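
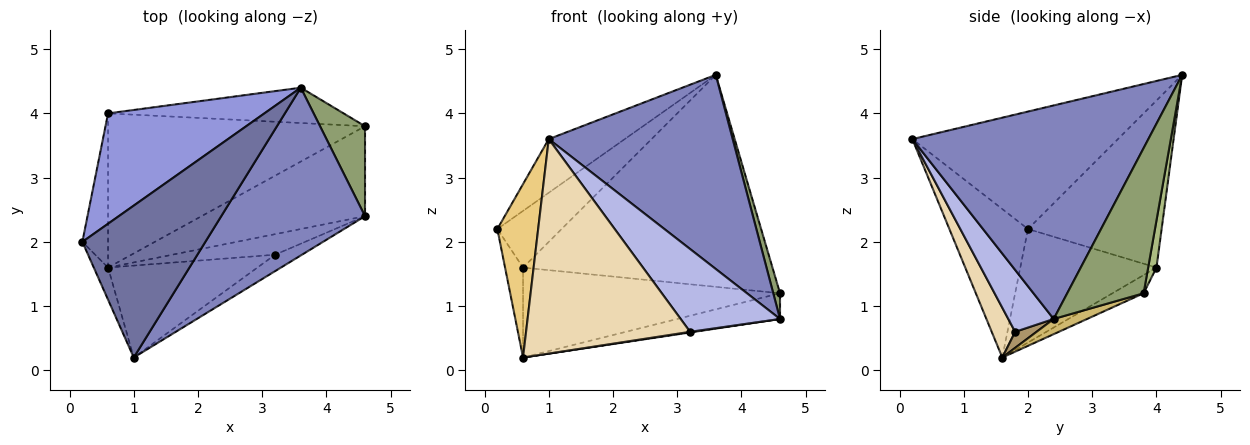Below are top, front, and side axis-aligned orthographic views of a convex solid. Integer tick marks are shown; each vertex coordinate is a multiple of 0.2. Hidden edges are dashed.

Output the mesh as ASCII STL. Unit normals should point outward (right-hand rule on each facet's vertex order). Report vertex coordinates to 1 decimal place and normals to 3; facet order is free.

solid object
 facet normal -0.669 0.247 0.701
  outer loop
   vertex 1.0 0.2 3.6
   vertex 3.6 4.4 4.6
   vertex 0.2 2.0 2.2
  endloop
 endfacet
 facet normal 0.697 -0.543 0.469
  outer loop
   vertex 1.0 0.2 3.6
   vertex 4.6 2.4 0.8
   vertex 3.6 4.4 4.6
  endloop
 endfacet
 facet normal -0.689 0.331 0.645
  outer loop
   vertex 0.6 4.0 1.6
   vertex 0.2 2.0 2.2
   vertex 3.6 4.4 4.6
  endloop
 endfacet
 facet normal 0.409 -0.895 -0.177
  outer loop
   vertex 3.2 1.8 0.6
   vertex 4.6 2.4 0.8
   vertex 1.0 0.2 3.6
  endloop
 endfacet
 facet normal 0.952 -0.084 0.295
  outer loop
   vertex 4.6 3.8 1.2
   vertex 3.6 4.4 4.6
   vertex 4.6 2.4 0.8
  endloop
 endfacet
 facet normal 0.033 0.986 -0.164
  outer loop
   vertex 4.6 3.8 1.2
   vertex 0.6 4.0 1.6
   vertex 3.6 4.4 4.6
  endloop
 endfacet
 facet normal -0.061 0.503 -0.862
  outer loop
   vertex 0.6 1.6 0.2
   vertex 0.6 4.0 1.6
   vertex 4.6 3.8 1.2
  endloop
 endfacet
 facet normal -0.967 0.128 -0.219
  outer loop
   vertex 0.6 1.6 0.2
   vertex 0.2 2.0 2.2
   vertex 0.6 4.0 1.6
  endloop
 endfacet
 facet normal 0.154 -0.031 -0.988
  outer loop
   vertex 0.6 1.6 0.2
   vertex 4.6 2.4 0.8
   vertex 3.2 1.8 0.6
  endloop
 endfacet
 facet normal 0.089 0.274 -0.958
  outer loop
   vertex 0.6 1.6 0.2
   vertex 4.6 3.8 1.2
   vertex 4.6 2.4 0.8
  endloop
 endfacet
 facet normal -0.884 -0.459 -0.085
  outer loop
   vertex 0.6 1.6 0.2
   vertex 1.0 0.2 3.6
   vertex 0.2 2.0 2.2
  endloop
 endfacet
 facet normal 0.130 -0.911 -0.391
  outer loop
   vertex 0.6 1.6 0.2
   vertex 3.2 1.8 0.6
   vertex 1.0 0.2 3.6
  endloop
 endfacet
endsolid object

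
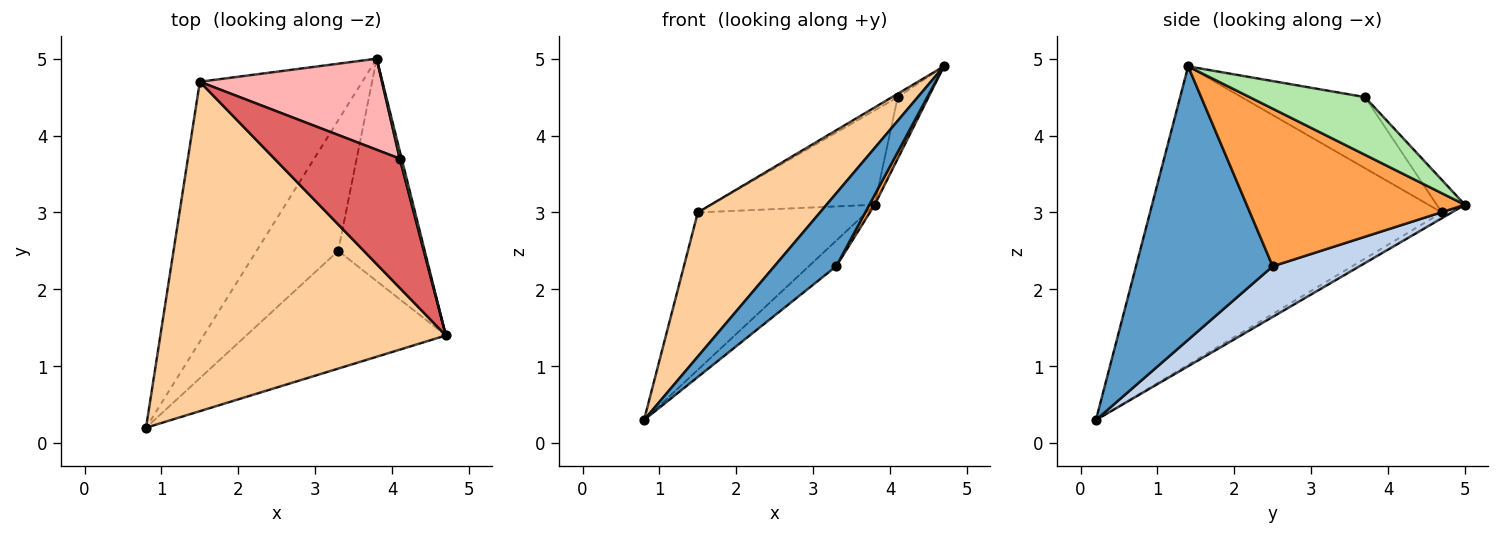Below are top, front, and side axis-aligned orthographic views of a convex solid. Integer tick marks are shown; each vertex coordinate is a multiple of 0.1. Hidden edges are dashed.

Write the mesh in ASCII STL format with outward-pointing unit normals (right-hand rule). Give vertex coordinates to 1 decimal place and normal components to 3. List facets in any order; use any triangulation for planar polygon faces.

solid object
 facet normal 0.759 -0.343 -0.554
  outer loop
   vertex 3.3 2.5 2.3
   vertex 4.7 1.4 4.9
   vertex 0.8 0.2 0.3
  endloop
 endfacet
 facet normal 0.520 0.164 -0.838
  outer loop
   vertex 3.3 2.5 2.3
   vertex 0.8 0.2 0.3
   vertex 3.8 5.0 3.1
  endloop
 endfacet
 facet normal 0.876 -0.021 -0.481
  outer loop
   vertex 3.3 2.5 2.3
   vertex 3.8 5.0 3.1
   vertex 4.7 1.4 4.9
  endloop
 endfacet
 facet normal -0.692 -0.290 0.662
  outer loop
   vertex 1.5 4.7 3.0
   vertex 0.8 0.2 0.3
   vertex 4.7 1.4 4.9
  endloop
 endfacet
 facet normal -0.030 0.518 -0.855
  outer loop
   vertex 1.5 4.7 3.0
   vertex 3.8 5.0 3.1
   vertex 0.8 0.2 0.3
  endloop
 endfacet
 facet normal 0.966 0.258 0.032
  outer loop
   vertex 4.1 3.7 4.5
   vertex 4.7 1.4 4.9
   vertex 3.8 5.0 3.1
  endloop
 endfacet
 facet normal -0.493 0.023 0.870
  outer loop
   vertex 4.1 3.7 4.5
   vertex 1.5 4.7 3.0
   vertex 4.7 1.4 4.9
  endloop
 endfacet
 facet normal -0.123 0.714 0.689
  outer loop
   vertex 4.1 3.7 4.5
   vertex 3.8 5.0 3.1
   vertex 1.5 4.7 3.0
  endloop
 endfacet
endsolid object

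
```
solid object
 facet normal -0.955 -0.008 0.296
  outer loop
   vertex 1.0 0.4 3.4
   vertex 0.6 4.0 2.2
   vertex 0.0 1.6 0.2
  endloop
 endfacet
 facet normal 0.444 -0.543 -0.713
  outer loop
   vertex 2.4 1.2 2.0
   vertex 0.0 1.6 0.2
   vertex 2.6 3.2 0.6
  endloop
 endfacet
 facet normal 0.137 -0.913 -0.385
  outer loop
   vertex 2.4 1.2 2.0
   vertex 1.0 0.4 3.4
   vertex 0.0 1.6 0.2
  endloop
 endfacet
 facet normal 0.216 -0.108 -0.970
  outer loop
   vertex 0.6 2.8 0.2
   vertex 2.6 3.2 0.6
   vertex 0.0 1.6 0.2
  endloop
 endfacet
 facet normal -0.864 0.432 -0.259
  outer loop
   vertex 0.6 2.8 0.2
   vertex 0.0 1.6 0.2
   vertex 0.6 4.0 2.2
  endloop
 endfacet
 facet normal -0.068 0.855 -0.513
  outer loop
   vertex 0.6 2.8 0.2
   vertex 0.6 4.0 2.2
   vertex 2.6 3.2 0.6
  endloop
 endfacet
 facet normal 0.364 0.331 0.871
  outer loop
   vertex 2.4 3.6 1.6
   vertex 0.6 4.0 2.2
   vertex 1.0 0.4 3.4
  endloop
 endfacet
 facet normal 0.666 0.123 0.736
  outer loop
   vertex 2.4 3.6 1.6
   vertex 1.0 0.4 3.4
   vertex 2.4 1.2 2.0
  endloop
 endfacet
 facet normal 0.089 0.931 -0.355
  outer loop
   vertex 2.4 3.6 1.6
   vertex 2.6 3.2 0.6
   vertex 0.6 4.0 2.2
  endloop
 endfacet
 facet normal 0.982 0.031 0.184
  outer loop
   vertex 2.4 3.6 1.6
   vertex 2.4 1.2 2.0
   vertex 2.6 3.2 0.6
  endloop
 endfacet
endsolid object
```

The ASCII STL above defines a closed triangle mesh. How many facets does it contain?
10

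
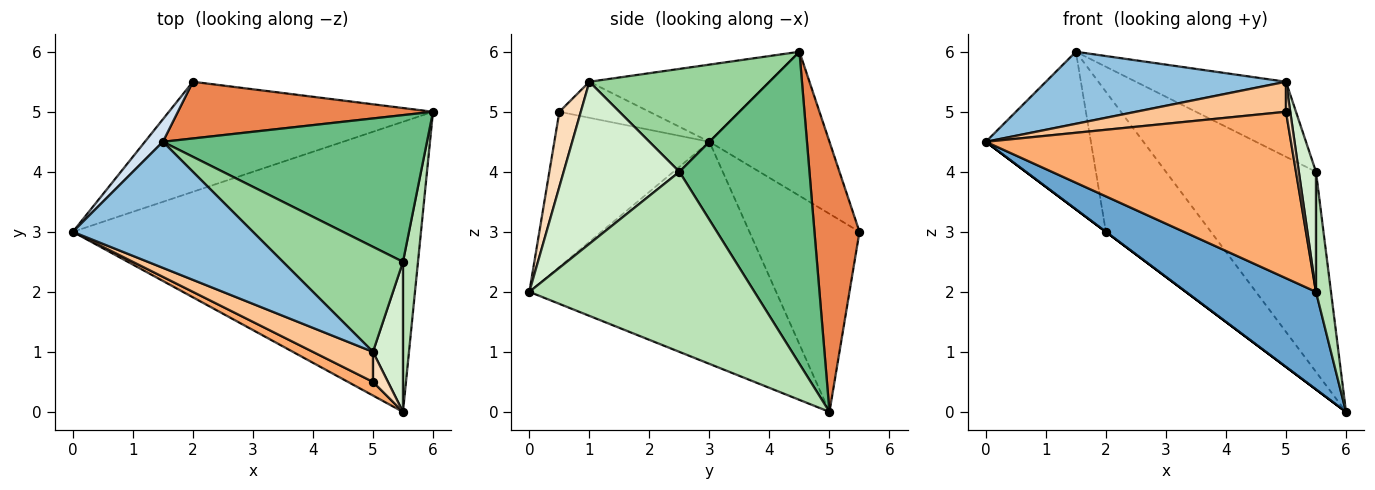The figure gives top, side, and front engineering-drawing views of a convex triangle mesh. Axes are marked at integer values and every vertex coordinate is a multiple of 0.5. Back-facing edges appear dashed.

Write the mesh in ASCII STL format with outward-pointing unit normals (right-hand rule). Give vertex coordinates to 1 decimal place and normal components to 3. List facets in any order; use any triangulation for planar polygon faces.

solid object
 facet normal -0.517 -0.273 -0.811
  outer loop
   vertex 5.5 0.0 2.0
   vertex 0.0 3.0 4.5
   vertex 6.0 5.0 0.0
  endloop
 endfacet
 facet normal -0.349 -0.465 0.814
  outer loop
   vertex 5.0 1.0 5.5
   vertex 1.5 4.5 6.0
   vertex 0.0 3.0 4.5
  endloop
 endfacet
 facet normal -0.600 0.000 -0.800
  outer loop
   vertex 2.0 5.5 3.0
   vertex 6.0 5.0 0.0
   vertex 0.0 3.0 4.5
  endloop
 endfacet
 facet normal -0.749 0.656 0.094
  outer loop
   vertex 2.0 5.5 3.0
   vertex 0.0 3.0 4.5
   vertex 1.5 4.5 6.0
  endloop
 endfacet
 facet normal 0.369 0.861 0.349
  outer loop
   vertex 2.0 5.5 3.0
   vertex 1.5 4.5 6.0
   vertex 6.0 5.0 0.0
  endloop
 endfacet
 facet normal -0.452 -0.889 0.073
  outer loop
   vertex 5.0 0.5 5.0
   vertex 0.0 3.0 4.5
   vertex 5.5 0.0 2.0
  endloop
 endfacet
 facet normal -0.391 -0.651 0.651
  outer loop
   vertex 5.0 0.5 5.0
   vertex 5.0 1.0 5.5
   vertex 0.0 3.0 4.5
  endloop
 endfacet
 facet normal 0.962 -0.192 0.192
  outer loop
   vertex 5.0 0.5 5.0
   vertex 5.5 0.0 2.0
   vertex 5.0 1.0 5.5
  endloop
 endfacet
 facet normal 0.573 0.661 0.485
  outer loop
   vertex 5.5 2.5 4.0
   vertex 6.0 5.0 0.0
   vertex 1.5 4.5 6.0
  endloop
 endfacet
 facet normal 0.572 0.477 0.667
  outer loop
   vertex 5.5 2.5 4.0
   vertex 1.5 4.5 6.0
   vertex 5.0 1.0 5.5
  endloop
 endfacet
 facet normal 0.994 -0.066 0.083
  outer loop
   vertex 5.5 2.5 4.0
   vertex 5.5 0.0 2.0
   vertex 6.0 5.0 0.0
  endloop
 endfacet
 facet normal 0.973 -0.144 0.180
  outer loop
   vertex 5.5 2.5 4.0
   vertex 5.0 1.0 5.5
   vertex 5.5 0.0 2.0
  endloop
 endfacet
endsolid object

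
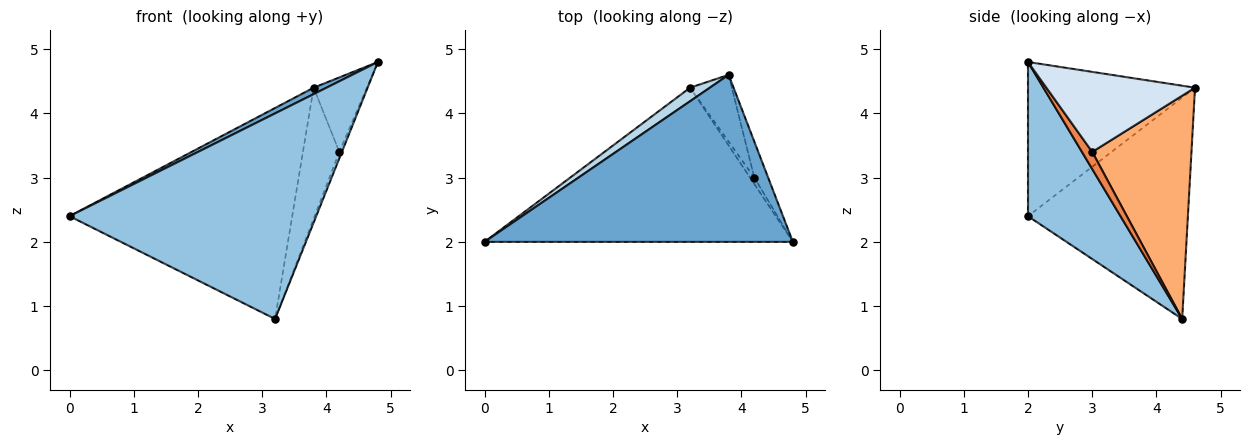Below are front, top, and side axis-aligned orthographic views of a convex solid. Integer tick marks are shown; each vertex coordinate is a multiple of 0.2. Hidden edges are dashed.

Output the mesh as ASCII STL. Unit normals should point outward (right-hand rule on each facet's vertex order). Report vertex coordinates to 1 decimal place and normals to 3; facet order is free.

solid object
 facet normal -0.447 -0.034 0.894
  outer loop
   vertex 3.8 4.6 4.4
   vertex 0.0 2.0 2.4
   vertex 4.8 2.0 4.8
  endloop
 endfacet
 facet normal 0.287 -0.766 -0.575
  outer loop
   vertex 3.2 4.4 0.8
   vertex 4.8 2.0 4.8
   vertex 0.0 2.0 2.4
  endloop
 endfacet
 facet normal -0.582 0.811 0.052
  outer loop
   vertex 3.2 4.4 0.8
   vertex 0.0 2.0 2.4
   vertex 3.8 4.6 4.4
  endloop
 endfacet
 facet normal 0.929 0.333 -0.161
  outer loop
   vertex 4.2 3.0 3.4
   vertex 3.8 4.6 4.4
   vertex 4.8 2.0 4.8
  endloop
 endfacet
 facet normal 0.943 0.236 -0.236
  outer loop
   vertex 4.2 3.0 3.4
   vertex 4.8 2.0 4.8
   vertex 3.2 4.4 0.8
  endloop
 endfacet
 facet normal 0.925 0.339 -0.173
  outer loop
   vertex 4.2 3.0 3.4
   vertex 3.2 4.4 0.8
   vertex 3.8 4.6 4.4
  endloop
 endfacet
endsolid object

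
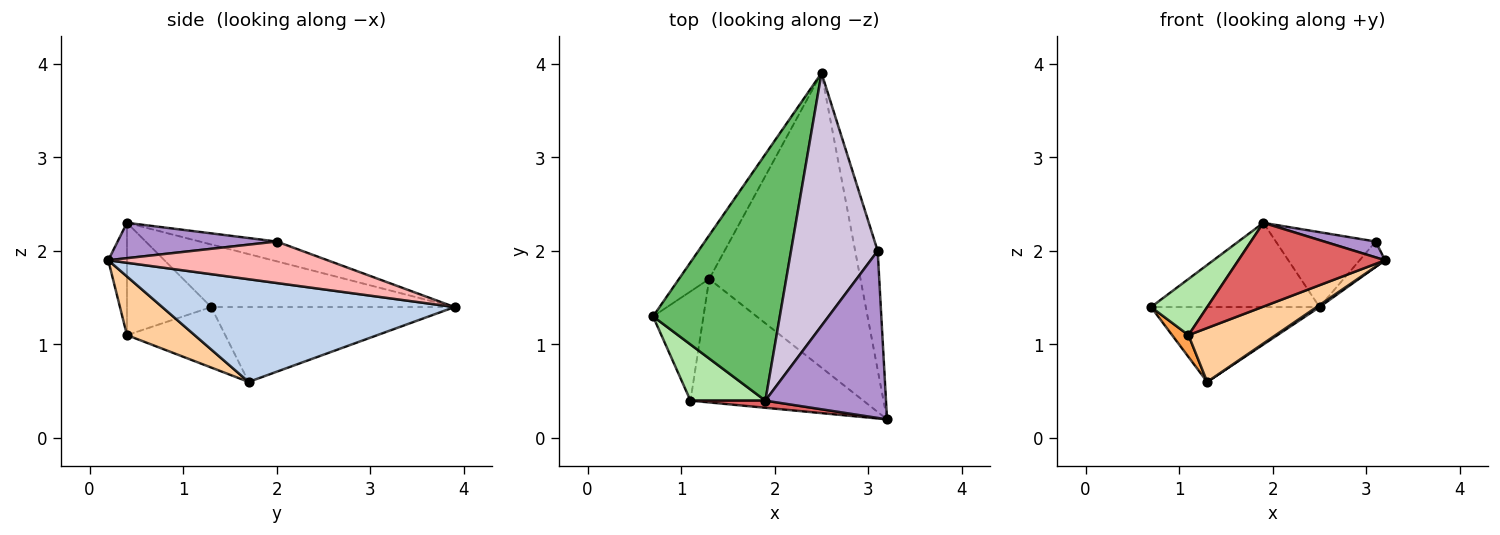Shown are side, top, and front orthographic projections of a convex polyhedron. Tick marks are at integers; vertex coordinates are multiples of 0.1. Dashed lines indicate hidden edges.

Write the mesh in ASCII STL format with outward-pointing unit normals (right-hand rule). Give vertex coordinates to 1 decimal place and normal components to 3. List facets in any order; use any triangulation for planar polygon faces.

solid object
 facet normal -0.780 0.540 -0.315
  outer loop
   vertex 1.3 1.7 0.6
   vertex 0.7 1.3 1.4
   vertex 2.5 3.9 1.4
  endloop
 endfacet
 facet normal 0.562 -0.006 -0.827
  outer loop
   vertex 1.3 1.7 0.6
   vertex 2.5 3.9 1.4
   vertex 3.2 0.2 1.9
  endloop
 endfacet
 facet normal -0.762 -0.127 -0.635
  outer loop
   vertex 1.1 0.4 1.1
   vertex 0.7 1.3 1.4
   vertex 1.3 1.7 0.6
  endloop
 endfacet
 facet normal 0.297 -0.382 -0.875
  outer loop
   vertex 1.1 0.4 1.1
   vertex 1.3 1.7 0.6
   vertex 3.2 0.2 1.9
  endloop
 endfacet
 facet normal -0.423 0.293 0.857
  outer loop
   vertex 1.9 0.4 2.3
   vertex 2.5 3.9 1.4
   vertex 0.7 1.3 1.4
  endloop
 endfacet
 facet normal -0.728 -0.485 0.485
  outer loop
   vertex 1.9 0.4 2.3
   vertex 0.7 1.3 1.4
   vertex 1.1 0.4 1.1
  endloop
 endfacet
 facet normal -0.126 -0.988 0.084
  outer loop
   vertex 1.9 0.4 2.3
   vertex 1.1 0.4 1.1
   vertex 3.2 0.2 1.9
  endloop
 endfacet
 facet normal 0.874 0.101 -0.475
  outer loop
   vertex 3.1 2.0 2.1
   vertex 3.2 0.2 1.9
   vertex 2.5 3.9 1.4
  endloop
 endfacet
 facet normal 0.280 -0.091 0.956
  outer loop
   vertex 3.1 2.0 2.1
   vertex 1.9 0.4 2.3
   vertex 3.2 0.2 1.9
  endloop
 endfacet
 facet normal -0.214 0.278 0.937
  outer loop
   vertex 3.1 2.0 2.1
   vertex 2.5 3.9 1.4
   vertex 1.9 0.4 2.3
  endloop
 endfacet
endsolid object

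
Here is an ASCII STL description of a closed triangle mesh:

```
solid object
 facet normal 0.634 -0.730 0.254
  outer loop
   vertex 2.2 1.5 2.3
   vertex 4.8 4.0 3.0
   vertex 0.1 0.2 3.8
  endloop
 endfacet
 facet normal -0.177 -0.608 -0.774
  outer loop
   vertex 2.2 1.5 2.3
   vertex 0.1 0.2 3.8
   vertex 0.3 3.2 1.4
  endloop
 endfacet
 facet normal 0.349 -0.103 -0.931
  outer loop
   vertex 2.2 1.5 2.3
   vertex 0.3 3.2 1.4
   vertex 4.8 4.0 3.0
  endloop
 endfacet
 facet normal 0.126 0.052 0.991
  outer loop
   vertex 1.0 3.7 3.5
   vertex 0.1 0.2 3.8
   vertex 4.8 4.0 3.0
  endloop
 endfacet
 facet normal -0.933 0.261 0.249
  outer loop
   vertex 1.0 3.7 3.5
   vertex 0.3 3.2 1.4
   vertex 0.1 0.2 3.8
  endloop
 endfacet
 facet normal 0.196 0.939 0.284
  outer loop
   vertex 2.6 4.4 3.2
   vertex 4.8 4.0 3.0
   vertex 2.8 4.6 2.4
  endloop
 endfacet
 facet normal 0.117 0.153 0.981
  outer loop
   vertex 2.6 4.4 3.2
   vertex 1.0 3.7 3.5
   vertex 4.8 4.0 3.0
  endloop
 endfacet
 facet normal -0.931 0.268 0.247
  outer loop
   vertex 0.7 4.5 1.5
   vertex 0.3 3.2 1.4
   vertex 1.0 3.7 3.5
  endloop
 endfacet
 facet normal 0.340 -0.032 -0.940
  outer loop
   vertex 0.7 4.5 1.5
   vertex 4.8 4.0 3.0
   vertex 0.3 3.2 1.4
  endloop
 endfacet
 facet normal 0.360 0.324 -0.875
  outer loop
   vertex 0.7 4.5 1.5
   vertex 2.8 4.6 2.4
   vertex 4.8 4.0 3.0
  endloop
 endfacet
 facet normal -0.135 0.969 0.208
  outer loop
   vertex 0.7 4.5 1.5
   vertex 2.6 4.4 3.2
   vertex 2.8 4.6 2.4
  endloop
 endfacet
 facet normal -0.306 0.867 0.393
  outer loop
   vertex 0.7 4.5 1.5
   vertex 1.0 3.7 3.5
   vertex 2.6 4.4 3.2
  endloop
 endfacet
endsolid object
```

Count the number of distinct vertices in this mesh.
8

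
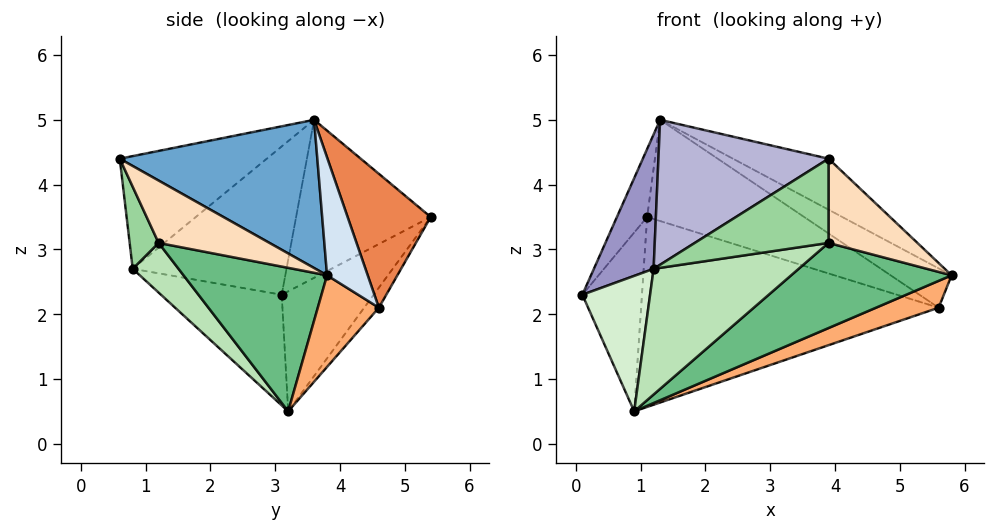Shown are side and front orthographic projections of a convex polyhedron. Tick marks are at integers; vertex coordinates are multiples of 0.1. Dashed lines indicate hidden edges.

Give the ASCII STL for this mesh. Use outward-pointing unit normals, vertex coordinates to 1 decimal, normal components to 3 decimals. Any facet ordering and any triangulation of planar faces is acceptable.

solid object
 facet normal 0.452 0.218 0.865
  outer loop
   vertex 1.3 3.6 5.0
   vertex 3.9 0.6 4.4
   vertex 5.8 3.8 2.6
  endloop
 endfacet
 facet normal -0.908 0.204 0.366
  outer loop
   vertex 1.1 5.4 3.5
   vertex 0.1 3.1 2.3
   vertex 1.3 3.6 5.0
  endloop
 endfacet
 facet normal -0.794 0.514 -0.324
  outer loop
   vertex 0.9 3.2 0.5
   vertex 0.1 3.1 2.3
   vertex 1.1 5.4 3.5
  endloop
 endfacet
 facet normal 0.371 0.557 0.743
  outer loop
   vertex 5.6 4.6 2.1
   vertex 1.3 3.6 5.0
   vertex 5.8 3.8 2.6
  endloop
 endfacet
 facet normal 0.331 0.626 0.707
  outer loop
   vertex 5.6 4.6 2.1
   vertex 1.1 5.4 3.5
   vertex 1.3 3.6 5.0
  endloop
 endfacet
 facet normal 0.401 -0.411 -0.818
  outer loop
   vertex 5.6 4.6 2.1
   vertex 5.8 3.8 2.6
   vertex 0.9 3.2 0.5
  endloop
 endfacet
 facet normal -0.040 0.807 -0.589
  outer loop
   vertex 5.6 4.6 2.1
   vertex 0.9 3.2 0.5
   vertex 1.1 5.4 3.5
  endloop
 endfacet
 facet normal 0.750 -0.601 -0.277
  outer loop
   vertex 3.9 1.2 3.1
   vertex 5.8 3.8 2.6
   vertex 3.9 0.6 4.4
  endloop
 endfacet
 facet normal 0.398 -0.445 -0.802
  outer loop
   vertex 3.9 1.2 3.1
   vertex 0.9 3.2 0.5
   vertex 5.8 3.8 2.6
  endloop
 endfacet
 facet normal 0.193 -0.891 -0.411
  outer loop
   vertex 1.2 0.8 2.7
   vertex 3.9 1.2 3.1
   vertex 3.9 0.6 4.4
  endloop
 endfacet
 facet normal 0.205 -0.647 -0.734
  outer loop
   vertex 1.2 0.8 2.7
   vertex 0.9 3.2 0.5
   vertex 3.9 1.2 3.1
  endloop
 endfacet
 facet normal -0.806 -0.452 -0.383
  outer loop
   vertex 1.2 0.8 2.7
   vertex 0.1 3.1 2.3
   vertex 0.9 3.2 0.5
  endloop
 endfacet
 facet normal -0.840 -0.326 0.434
  outer loop
   vertex 1.2 0.8 2.7
   vertex 1.3 3.6 5.0
   vertex 0.1 3.1 2.3
  endloop
 endfacet
 facet normal -0.474 -0.549 0.689
  outer loop
   vertex 1.2 0.8 2.7
   vertex 3.9 0.6 4.4
   vertex 1.3 3.6 5.0
  endloop
 endfacet
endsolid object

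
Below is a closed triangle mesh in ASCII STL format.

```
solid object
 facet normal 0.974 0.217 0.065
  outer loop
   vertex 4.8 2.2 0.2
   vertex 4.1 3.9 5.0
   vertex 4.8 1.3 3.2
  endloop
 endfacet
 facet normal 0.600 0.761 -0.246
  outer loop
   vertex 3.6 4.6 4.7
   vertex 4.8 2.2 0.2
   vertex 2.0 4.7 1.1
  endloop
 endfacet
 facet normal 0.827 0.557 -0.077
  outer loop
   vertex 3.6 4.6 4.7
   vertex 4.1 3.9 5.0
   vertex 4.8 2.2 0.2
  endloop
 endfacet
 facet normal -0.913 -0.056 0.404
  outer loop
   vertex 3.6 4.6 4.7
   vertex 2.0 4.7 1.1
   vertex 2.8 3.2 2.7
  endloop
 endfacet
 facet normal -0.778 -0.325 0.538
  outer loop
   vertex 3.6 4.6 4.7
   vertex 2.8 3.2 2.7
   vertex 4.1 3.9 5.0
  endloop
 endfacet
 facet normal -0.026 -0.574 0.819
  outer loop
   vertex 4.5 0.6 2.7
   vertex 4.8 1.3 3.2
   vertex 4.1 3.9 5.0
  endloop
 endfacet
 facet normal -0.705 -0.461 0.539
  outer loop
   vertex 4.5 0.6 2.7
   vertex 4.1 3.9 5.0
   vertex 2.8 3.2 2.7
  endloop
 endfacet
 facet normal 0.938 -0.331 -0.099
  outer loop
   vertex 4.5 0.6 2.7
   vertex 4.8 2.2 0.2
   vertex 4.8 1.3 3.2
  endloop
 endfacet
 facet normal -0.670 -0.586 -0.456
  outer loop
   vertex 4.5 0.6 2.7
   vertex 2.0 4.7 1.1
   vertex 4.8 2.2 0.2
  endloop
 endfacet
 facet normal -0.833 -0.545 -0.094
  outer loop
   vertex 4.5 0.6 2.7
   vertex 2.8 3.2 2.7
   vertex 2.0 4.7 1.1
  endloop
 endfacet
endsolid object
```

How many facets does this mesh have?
10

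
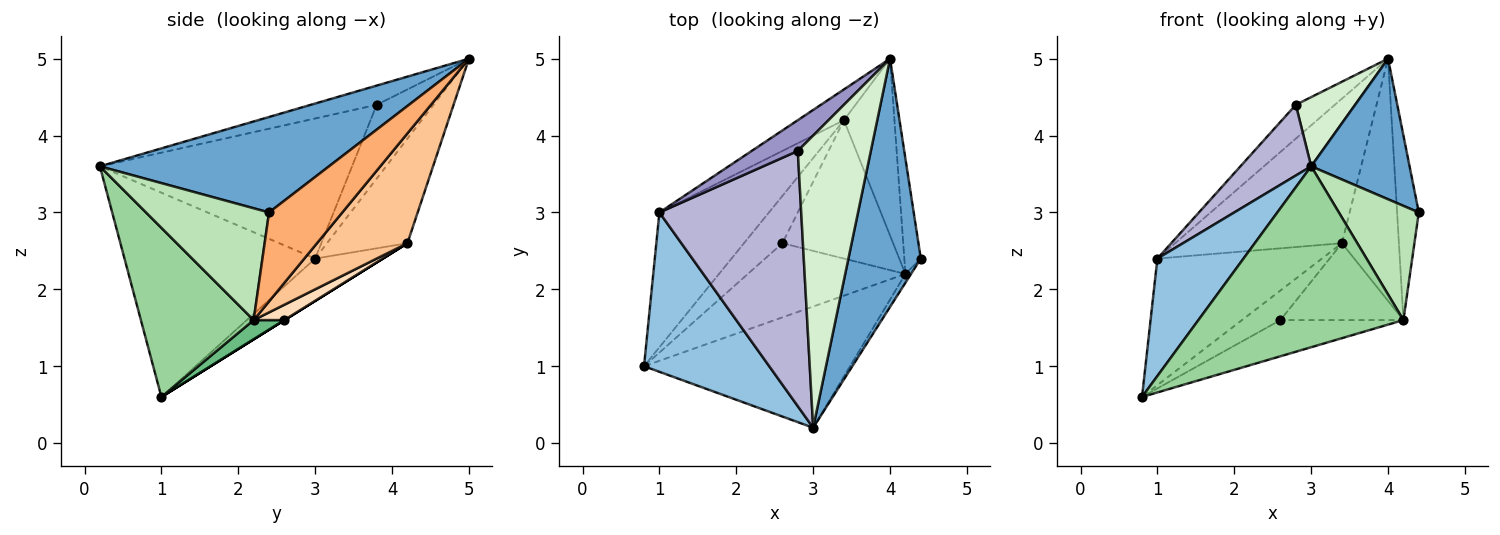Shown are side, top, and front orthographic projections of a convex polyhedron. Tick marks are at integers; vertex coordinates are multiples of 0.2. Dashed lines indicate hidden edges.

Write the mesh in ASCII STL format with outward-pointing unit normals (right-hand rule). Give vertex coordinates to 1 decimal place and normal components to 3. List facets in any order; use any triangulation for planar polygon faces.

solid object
 facet normal 0.754 -0.324 0.572
  outer loop
   vertex 3.0 0.2 3.6
   vertex 4.4 2.4 3.0
   vertex 4.0 5.0 5.0
  endloop
 endfacet
 facet normal -0.796 -0.359 0.488
  outer loop
   vertex 1.0 3.0 2.4
   vertex 0.8 1.0 0.6
   vertex 3.0 0.2 3.6
  endloop
 endfacet
 facet normal -0.271 0.659 -0.702
  outer loop
   vertex 1.0 3.0 2.4
   vertex 3.4 4.2 2.6
   vertex 0.8 1.0 0.6
  endloop
 endfacet
 facet normal -0.427 0.885 -0.188
  outer loop
   vertex 1.0 3.0 2.4
   vertex 4.0 5.0 5.0
   vertex 3.4 4.2 2.6
  endloop
 endfacet
 facet normal 0.000 0.530 -0.848
  outer loop
   vertex 2.6 2.6 1.6
   vertex 0.8 1.0 0.6
   vertex 3.4 4.2 2.6
  endloop
 endfacet
 facet normal 0.944 0.280 -0.175
  outer loop
   vertex 4.2 2.2 1.6
   vertex 4.0 5.0 5.0
   vertex 4.4 2.4 3.0
  endloop
 endfacet
 facet normal 0.788 0.497 -0.363
  outer loop
   vertex 4.2 2.2 1.6
   vertex 3.4 4.2 2.6
   vertex 4.0 5.0 5.0
  endloop
 endfacet
 facet normal 0.121 0.482 -0.868
  outer loop
   vertex 4.2 2.2 1.6
   vertex 2.6 2.6 1.6
   vertex 3.4 4.2 2.6
  endloop
 endfacet
 facet normal 0.109 0.436 -0.893
  outer loop
   vertex 4.2 2.2 1.6
   vertex 0.8 1.0 0.6
   vertex 2.6 2.6 1.6
  endloop
 endfacet
 facet normal 0.416 -0.756 -0.506
  outer loop
   vertex 4.2 2.2 1.6
   vertex 3.0 0.2 3.6
   vertex 0.8 1.0 0.6
  endloop
 endfacet
 facet normal 0.838 -0.545 -0.042
  outer loop
   vertex 4.2 2.2 1.6
   vertex 4.4 2.4 3.0
   vertex 3.0 0.2 3.6
  endloop
 endfacet
 facet normal -0.248 -0.223 0.943
  outer loop
   vertex 2.8 3.8 4.4
   vertex 3.0 0.2 3.6
   vertex 4.0 5.0 5.0
  endloop
 endfacet
 facet normal -0.733 0.504 0.458
  outer loop
   vertex 2.8 3.8 4.4
   vertex 4.0 5.0 5.0
   vertex 1.0 3.0 2.4
  endloop
 endfacet
 facet normal -0.690 -0.193 0.698
  outer loop
   vertex 2.8 3.8 4.4
   vertex 1.0 3.0 2.4
   vertex 3.0 0.2 3.6
  endloop
 endfacet
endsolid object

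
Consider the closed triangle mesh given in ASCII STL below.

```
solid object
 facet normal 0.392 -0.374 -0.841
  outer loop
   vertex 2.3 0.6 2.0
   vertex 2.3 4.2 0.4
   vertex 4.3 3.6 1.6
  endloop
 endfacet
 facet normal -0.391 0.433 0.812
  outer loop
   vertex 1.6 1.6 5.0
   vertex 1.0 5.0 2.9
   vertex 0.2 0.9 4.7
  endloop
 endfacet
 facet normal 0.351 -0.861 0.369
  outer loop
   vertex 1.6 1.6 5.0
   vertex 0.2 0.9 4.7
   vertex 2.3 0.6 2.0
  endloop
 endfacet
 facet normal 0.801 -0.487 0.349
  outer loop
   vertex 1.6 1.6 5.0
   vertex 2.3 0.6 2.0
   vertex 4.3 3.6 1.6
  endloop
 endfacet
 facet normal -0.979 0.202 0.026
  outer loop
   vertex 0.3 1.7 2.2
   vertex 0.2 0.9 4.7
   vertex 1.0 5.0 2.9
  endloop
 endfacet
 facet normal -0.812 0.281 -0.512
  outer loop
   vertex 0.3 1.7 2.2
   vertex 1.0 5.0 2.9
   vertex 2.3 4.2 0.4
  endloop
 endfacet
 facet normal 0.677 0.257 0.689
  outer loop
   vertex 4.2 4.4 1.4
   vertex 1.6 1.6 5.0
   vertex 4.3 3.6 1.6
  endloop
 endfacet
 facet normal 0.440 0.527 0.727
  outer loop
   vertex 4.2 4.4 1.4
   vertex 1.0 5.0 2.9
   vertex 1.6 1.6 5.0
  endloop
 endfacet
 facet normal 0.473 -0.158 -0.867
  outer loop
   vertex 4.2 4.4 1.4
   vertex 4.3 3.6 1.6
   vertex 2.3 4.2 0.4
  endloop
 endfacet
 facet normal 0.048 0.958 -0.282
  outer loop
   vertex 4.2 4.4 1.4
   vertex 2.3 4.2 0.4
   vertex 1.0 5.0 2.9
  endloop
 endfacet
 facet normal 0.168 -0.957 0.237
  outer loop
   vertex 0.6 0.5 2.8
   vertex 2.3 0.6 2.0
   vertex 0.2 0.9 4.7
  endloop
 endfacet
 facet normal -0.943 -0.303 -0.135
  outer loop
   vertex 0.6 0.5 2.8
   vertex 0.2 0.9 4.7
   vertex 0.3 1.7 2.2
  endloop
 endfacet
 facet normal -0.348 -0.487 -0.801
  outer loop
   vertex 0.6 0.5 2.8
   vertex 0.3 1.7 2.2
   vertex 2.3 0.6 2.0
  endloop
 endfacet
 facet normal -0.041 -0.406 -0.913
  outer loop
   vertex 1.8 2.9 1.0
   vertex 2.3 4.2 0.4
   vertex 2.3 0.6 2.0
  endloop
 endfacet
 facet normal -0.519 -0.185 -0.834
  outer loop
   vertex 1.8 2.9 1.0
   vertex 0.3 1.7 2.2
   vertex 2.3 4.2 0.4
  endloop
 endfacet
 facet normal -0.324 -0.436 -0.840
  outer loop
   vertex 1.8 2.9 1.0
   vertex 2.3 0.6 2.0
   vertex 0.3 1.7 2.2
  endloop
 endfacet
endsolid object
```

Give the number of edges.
24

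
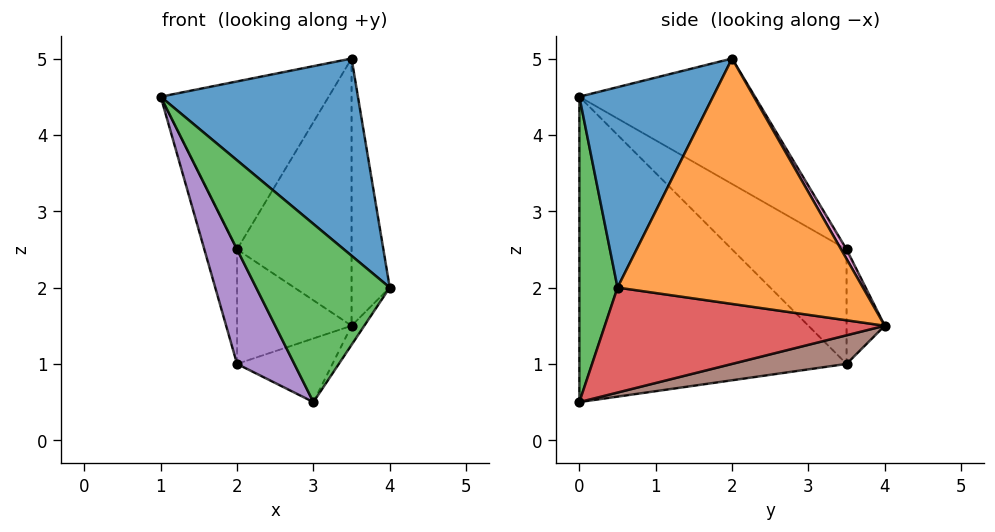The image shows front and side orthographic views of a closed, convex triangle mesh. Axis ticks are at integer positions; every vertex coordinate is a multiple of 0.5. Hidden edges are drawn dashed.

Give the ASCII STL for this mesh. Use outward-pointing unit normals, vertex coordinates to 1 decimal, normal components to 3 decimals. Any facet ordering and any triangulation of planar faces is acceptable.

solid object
 facet normal 0.500 -0.738 0.453
  outer loop
   vertex 3.5 2.0 5.0
   vertex 1.0 0.0 4.5
   vertex 4.0 0.5 2.0
  endloop
 endfacet
 facet normal 0.984 0.153 0.087
  outer loop
   vertex 3.5 2.0 5.0
   vertex 4.0 0.5 2.0
   vertex 3.5 4.0 1.5
  endloop
 endfacet
 facet normal 0.272 -0.953 0.136
  outer loop
   vertex 3.0 0.0 0.5
   vertex 4.0 0.5 2.0
   vertex 1.0 0.0 4.5
  endloop
 endfacet
 facet normal 0.826 0.038 -0.563
  outer loop
   vertex 3.0 0.0 0.5
   vertex 3.5 4.0 1.5
   vertex 4.0 0.5 2.0
  endloop
 endfacet
 facet normal -0.878 -0.188 -0.439
  outer loop
   vertex 2.0 3.5 1.0
   vertex 3.0 0.0 0.5
   vertex 1.0 0.0 4.5
  endloop
 endfacet
 facet normal 0.247 0.206 -0.947
  outer loop
   vertex 2.0 3.5 1.0
   vertex 3.5 4.0 1.5
   vertex 3.0 0.0 0.5
  endloop
 endfacet
 facet normal 0.041 0.868 0.496
  outer loop
   vertex 2.0 3.5 2.5
   vertex 3.5 2.0 5.0
   vertex 3.5 4.0 1.5
  endloop
 endfacet
 facet normal -0.316 0.949 0.000
  outer loop
   vertex 2.0 3.5 2.5
   vertex 3.5 4.0 1.5
   vertex 2.0 3.5 1.0
  endloop
 endfacet
 facet normal -0.551 0.527 0.647
  outer loop
   vertex 2.0 3.5 2.5
   vertex 1.0 0.0 4.5
   vertex 3.5 2.0 5.0
  endloop
 endfacet
 facet normal -0.962 0.275 0.000
  outer loop
   vertex 2.0 3.5 2.5
   vertex 2.0 3.5 1.0
   vertex 1.0 0.0 4.5
  endloop
 endfacet
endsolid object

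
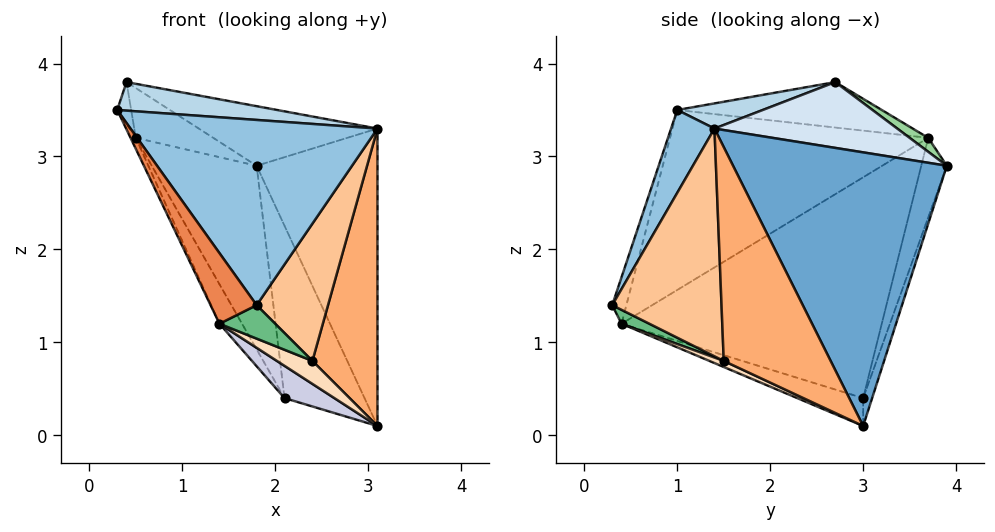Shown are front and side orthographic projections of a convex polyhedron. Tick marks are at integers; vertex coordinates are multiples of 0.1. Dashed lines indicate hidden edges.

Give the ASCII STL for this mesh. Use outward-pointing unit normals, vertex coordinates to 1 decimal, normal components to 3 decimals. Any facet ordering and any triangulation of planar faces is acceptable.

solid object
 facet normal 0.845 0.478 0.239
  outer loop
   vertex 3.1 3.0 0.1
   vertex 1.8 3.9 2.9
   vertex 3.1 1.4 3.3
  endloop
 endfacet
 facet normal 0.158 -0.898 0.412
  outer loop
   vertex 1.8 0.3 1.4
   vertex 3.1 1.4 3.3
   vertex 0.3 1.0 3.5
  endloop
 endfacet
 facet normal 0.095 -0.178 0.979
  outer loop
   vertex 0.4 2.7 3.8
   vertex 0.3 1.0 3.5
   vertex 3.1 1.4 3.3
  endloop
 endfacet
 facet normal 0.314 0.307 0.898
  outer loop
   vertex 0.4 2.7 3.8
   vertex 3.1 1.4 3.3
   vertex 1.8 3.9 2.9
  endloop
 endfacet
 facet normal -0.292 -0.950 0.108
  outer loop
   vertex 1.4 0.4 1.2
   vertex 1.8 0.3 1.4
   vertex 0.3 1.0 3.5
  endloop
 endfacet
 facet normal 0.827 -0.503 -0.252
  outer loop
   vertex 2.4 1.5 0.8
   vertex 3.1 3.0 0.1
   vertex 3.1 1.4 3.3
  endloop
 endfacet
 facet normal 0.811 -0.530 -0.248
  outer loop
   vertex 2.4 1.5 0.8
   vertex 3.1 1.4 3.3
   vertex 1.8 0.3 1.4
  endloop
 endfacet
 facet normal 0.198 -0.489 -0.850
  outer loop
   vertex 2.4 1.5 0.8
   vertex 1.4 0.4 1.2
   vertex 3.1 3.0 0.1
  endloop
 endfacet
 facet normal 0.267 -0.535 -0.802
  outer loop
   vertex 2.4 1.5 0.8
   vertex 1.8 0.3 1.4
   vertex 1.4 0.4 1.2
  endloop
 endfacet
 facet normal 0.120 0.502 0.857
  outer loop
   vertex 0.5 3.7 3.2
   vertex 0.4 2.7 3.8
   vertex 1.8 3.9 2.9
  endloop
 endfacet
 facet normal -0.996 0.068 -0.053
  outer loop
   vertex 0.5 3.7 3.2
   vertex 0.3 1.0 3.5
   vertex 0.4 2.7 3.8
  endloop
 endfacet
 facet normal -0.900 0.018 -0.435
  outer loop
   vertex 0.5 3.7 3.2
   vertex 1.4 0.4 1.2
   vertex 0.3 1.0 3.5
  endloop
 endfacet
 facet normal -0.104 0.932 -0.348
  outer loop
   vertex 2.1 3.0 0.4
   vertex 1.8 3.9 2.9
   vertex 3.1 3.0 0.1
  endloop
 endfacet
 facet normal -0.221 0.909 -0.354
  outer loop
   vertex 2.1 3.0 0.4
   vertex 0.5 3.7 3.2
   vertex 1.8 3.9 2.9
  endloop
 endfacet
 facet normal -0.281 -0.212 -0.936
  outer loop
   vertex 2.1 3.0 0.4
   vertex 3.1 3.0 0.1
   vertex 1.4 0.4 1.2
  endloop
 endfacet
 facet normal -0.858 0.074 -0.509
  outer loop
   vertex 2.1 3.0 0.4
   vertex 1.4 0.4 1.2
   vertex 0.5 3.7 3.2
  endloop
 endfacet
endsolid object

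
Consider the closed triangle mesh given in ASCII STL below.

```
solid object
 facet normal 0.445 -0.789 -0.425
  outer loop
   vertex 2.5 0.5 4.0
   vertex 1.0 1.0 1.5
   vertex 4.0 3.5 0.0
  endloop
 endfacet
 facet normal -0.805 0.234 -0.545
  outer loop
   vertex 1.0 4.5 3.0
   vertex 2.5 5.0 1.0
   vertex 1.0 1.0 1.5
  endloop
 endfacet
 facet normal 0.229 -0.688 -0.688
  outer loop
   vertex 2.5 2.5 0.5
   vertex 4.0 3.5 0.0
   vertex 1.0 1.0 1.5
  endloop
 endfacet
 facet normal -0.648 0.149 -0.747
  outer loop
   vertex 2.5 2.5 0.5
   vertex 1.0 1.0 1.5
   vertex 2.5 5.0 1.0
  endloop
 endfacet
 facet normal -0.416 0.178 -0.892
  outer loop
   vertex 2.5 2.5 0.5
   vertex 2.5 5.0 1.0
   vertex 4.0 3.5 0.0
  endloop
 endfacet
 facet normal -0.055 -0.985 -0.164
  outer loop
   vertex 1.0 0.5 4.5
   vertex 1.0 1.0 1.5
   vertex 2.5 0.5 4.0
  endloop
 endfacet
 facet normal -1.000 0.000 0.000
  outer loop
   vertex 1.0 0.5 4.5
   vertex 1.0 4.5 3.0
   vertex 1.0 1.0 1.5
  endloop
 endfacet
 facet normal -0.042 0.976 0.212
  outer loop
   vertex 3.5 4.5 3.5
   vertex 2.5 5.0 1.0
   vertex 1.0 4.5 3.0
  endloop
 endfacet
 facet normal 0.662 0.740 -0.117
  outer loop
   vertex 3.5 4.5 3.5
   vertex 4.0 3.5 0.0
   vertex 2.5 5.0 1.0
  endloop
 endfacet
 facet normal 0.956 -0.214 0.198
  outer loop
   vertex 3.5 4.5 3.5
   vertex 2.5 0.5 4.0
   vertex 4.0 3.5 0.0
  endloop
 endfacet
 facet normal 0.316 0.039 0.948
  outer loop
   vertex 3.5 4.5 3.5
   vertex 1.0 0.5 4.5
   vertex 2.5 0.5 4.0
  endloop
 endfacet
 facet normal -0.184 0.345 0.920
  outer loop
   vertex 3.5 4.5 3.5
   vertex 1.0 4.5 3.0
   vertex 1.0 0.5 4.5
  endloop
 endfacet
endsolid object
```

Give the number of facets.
12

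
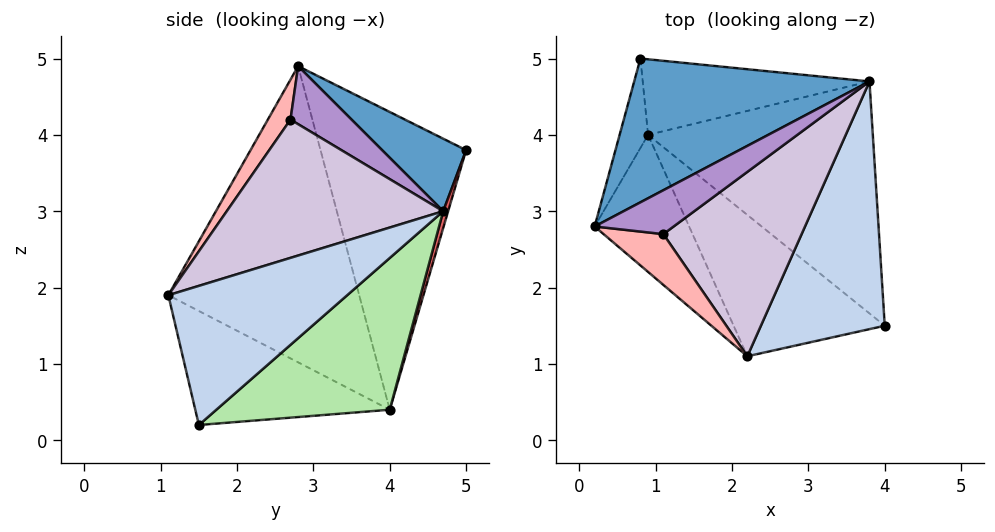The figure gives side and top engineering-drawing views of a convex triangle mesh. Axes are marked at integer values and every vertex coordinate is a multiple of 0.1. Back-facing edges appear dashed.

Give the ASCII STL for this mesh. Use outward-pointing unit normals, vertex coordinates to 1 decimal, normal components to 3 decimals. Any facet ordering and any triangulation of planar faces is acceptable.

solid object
 facet normal 0.274 0.369 0.888
  outer loop
   vertex 3.8 4.7 3.0
   vertex 0.8 5.0 3.8
   vertex 0.2 2.8 4.9
  endloop
 endfacet
 facet normal 0.659 -0.472 0.586
  outer loop
   vertex 3.8 4.7 3.0
   vertex 2.2 1.1 1.9
   vertex 4.0 1.5 0.2
  endloop
 endfacet
 facet normal -0.971 0.219 -0.093
  outer loop
   vertex 0.9 4.0 0.4
   vertex 0.2 2.8 4.9
   vertex 0.8 5.0 3.8
  endloop
 endfacet
 facet normal -0.823 -0.504 -0.262
  outer loop
   vertex 0.9 4.0 0.4
   vertex 2.2 1.1 1.9
   vertex 0.2 2.8 4.9
  endloop
 endfacet
 facet normal -0.497 -0.564 -0.659
  outer loop
   vertex 0.9 4.0 0.4
   vertex 4.0 1.5 0.2
   vertex 2.2 1.1 1.9
  endloop
 endfacet
 facet normal 0.445 0.605 -0.660
  outer loop
   vertex 0.9 4.0 0.4
   vertex 3.8 4.7 3.0
   vertex 4.0 1.5 0.2
  endloop
 endfacet
 facet normal 0.021 0.959 -0.282
  outer loop
   vertex 0.9 4.0 0.4
   vertex 0.8 5.0 3.8
   vertex 3.8 4.7 3.0
  endloop
 endfacet
 facet normal 0.432 -0.631 0.645
  outer loop
   vertex 1.1 2.7 4.2
   vertex 0.2 2.8 4.9
   vertex 2.2 1.1 1.9
  endloop
 endfacet
 facet normal 0.564 -0.301 0.769
  outer loop
   vertex 1.1 2.7 4.2
   vertex 3.8 4.7 3.0
   vertex 0.2 2.8 4.9
  endloop
 endfacet
 facet normal 0.625 -0.469 0.625
  outer loop
   vertex 1.1 2.7 4.2
   vertex 2.2 1.1 1.9
   vertex 3.8 4.7 3.0
  endloop
 endfacet
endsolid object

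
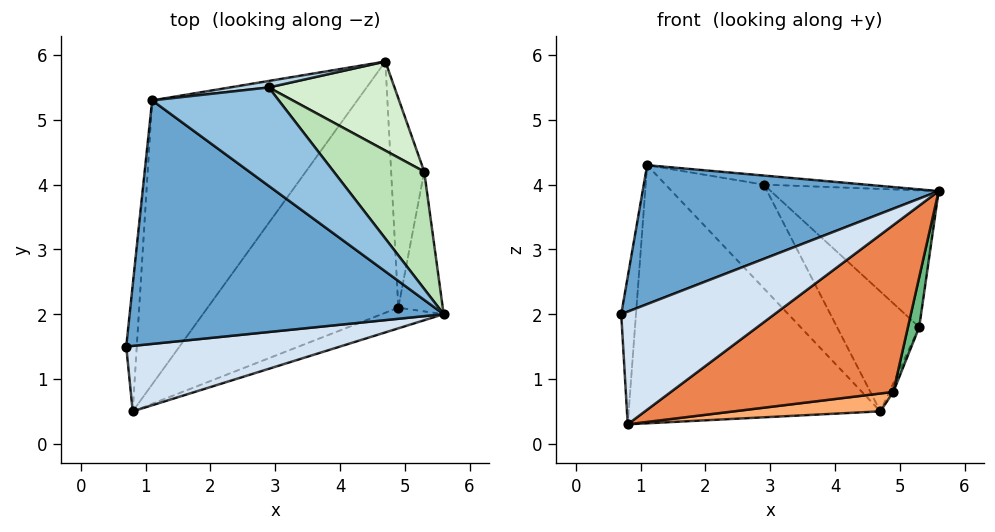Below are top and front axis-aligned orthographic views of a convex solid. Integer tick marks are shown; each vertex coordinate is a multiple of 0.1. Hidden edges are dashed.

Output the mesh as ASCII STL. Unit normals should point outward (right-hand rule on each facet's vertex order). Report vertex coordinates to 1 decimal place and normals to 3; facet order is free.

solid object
 facet normal -0.275 -0.476 0.835
  outer loop
   vertex 1.1 5.3 4.3
   vertex 0.7 1.5 2.0
   vertex 5.6 2.0 3.9
  endloop
 endfacet
 facet normal 0.154 0.091 0.984
  outer loop
   vertex 2.9 5.5 4.0
   vertex 1.1 5.3 4.3
   vertex 5.6 2.0 3.9
  endloop
 endfacet
 facet normal -0.100 0.993 0.062
  outer loop
   vertex 2.9 5.5 4.0
   vertex 4.7 5.9 0.5
   vertex 1.1 5.3 4.3
  endloop
 endfacet
 facet normal -0.106 -0.860 0.500
  outer loop
   vertex 0.8 0.5 0.3
   vertex 5.6 2.0 3.9
   vertex 0.7 1.5 2.0
  endloop
 endfacet
 facet normal 0.373 -0.921 -0.114
  outer loop
   vertex 0.8 0.5 0.3
   vertex 4.9 2.1 0.8
   vertex 5.6 2.0 3.9
  endloop
 endfacet
 facet normal 0.148 -0.070 -0.987
  outer loop
   vertex 0.8 0.5 0.3
   vertex 4.7 5.9 0.5
   vertex 4.9 2.1 0.8
  endloop
 endfacet
 facet normal -0.961 0.210 -0.180
  outer loop
   vertex 0.8 0.5 0.3
   vertex 0.7 1.5 2.0
   vertex 1.1 5.3 4.3
  endloop
 endfacet
 facet normal -0.666 0.502 -0.552
  outer loop
   vertex 0.8 0.5 0.3
   vertex 1.1 5.3 4.3
   vertex 4.7 5.9 0.5
  endloop
 endfacet
 facet normal 0.972 -0.079 -0.222
  outer loop
   vertex 5.3 4.2 1.8
   vertex 5.6 2.0 3.9
   vertex 4.9 2.1 0.8
  endloop
 endfacet
 facet normal 0.916 0.017 -0.401
  outer loop
   vertex 5.3 4.2 1.8
   vertex 4.9 2.1 0.8
   vertex 4.7 5.9 0.5
  endloop
 endfacet
 facet normal 0.710 0.535 0.459
  outer loop
   vertex 5.3 4.2 1.8
   vertex 2.9 5.5 4.0
   vertex 5.6 2.0 3.9
  endloop
 endfacet
 facet normal 0.700 0.573 0.426
  outer loop
   vertex 5.3 4.2 1.8
   vertex 4.7 5.9 0.5
   vertex 2.9 5.5 4.0
  endloop
 endfacet
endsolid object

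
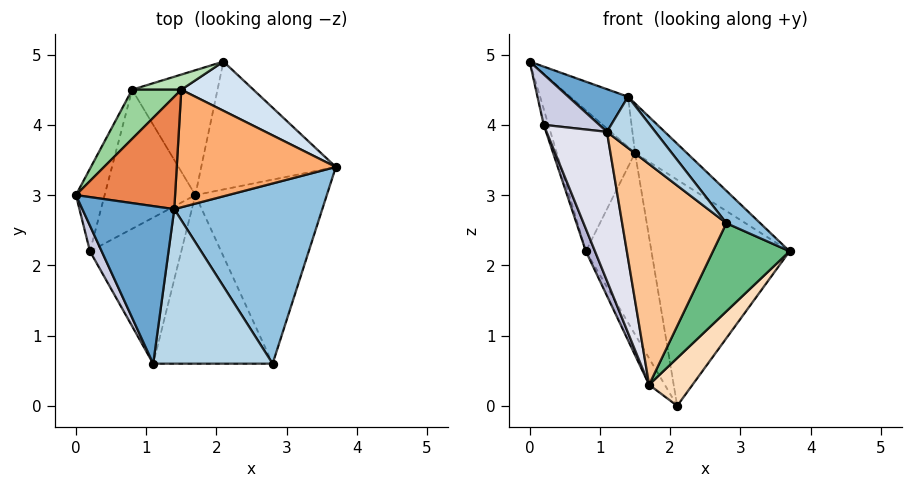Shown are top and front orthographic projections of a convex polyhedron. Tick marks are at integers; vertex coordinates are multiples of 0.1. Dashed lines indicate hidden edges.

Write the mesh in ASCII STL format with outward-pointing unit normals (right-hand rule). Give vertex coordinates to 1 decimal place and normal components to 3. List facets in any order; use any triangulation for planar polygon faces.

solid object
 facet normal 0.294 -0.250 0.923
  outer loop
   vertex 1.4 2.8 4.4
   vertex 0.0 3.0 4.9
   vertex 1.1 0.6 3.9
  endloop
 endfacet
 facet normal 0.703 -0.126 0.700
  outer loop
   vertex 1.4 2.8 4.4
   vertex 2.8 0.6 2.6
   vertex 3.7 3.4 2.2
  endloop
 endfacet
 facet normal 0.587 -0.255 0.768
  outer loop
   vertex 1.4 2.8 4.4
   vertex 1.1 0.6 3.9
   vertex 2.8 0.6 2.6
  endloop
 endfacet
 facet normal 0.529 0.829 0.180
  outer loop
   vertex 1.5 4.5 3.6
   vertex 3.7 3.4 2.2
   vertex 2.1 4.9 0.0
  endloop
 endfacet
 facet normal 0.359 0.380 0.853
  outer loop
   vertex 1.5 4.5 3.6
   vertex 0.0 3.0 4.9
   vertex 1.4 2.8 4.4
  endloop
 endfacet
 facet normal 0.615 0.306 0.727
  outer loop
   vertex 1.5 4.5 3.6
   vertex 1.4 2.8 4.4
   vertex 3.7 3.4 2.2
  endloop
 endfacet
 facet normal -0.421 -0.721 -0.551
  outer loop
   vertex 1.7 3.0 0.3
   vertex 2.8 0.6 2.6
   vertex 1.1 0.6 3.9
  endloop
 endfacet
 facet normal 0.692 -0.252 -0.676
  outer loop
   vertex 1.7 3.0 0.3
   vertex 2.1 4.9 0.0
   vertex 3.7 3.4 2.2
  endloop
 endfacet
 facet normal 0.686 -0.314 -0.656
  outer loop
   vertex 1.7 3.0 0.3
   vertex 3.7 3.4 2.2
   vertex 2.8 0.6 2.6
  endloop
 endfacet
 facet normal -0.550 0.788 0.275
  outer loop
   vertex 0.8 4.5 2.2
   vertex 0.0 3.0 4.9
   vertex 1.5 4.5 3.6
  endloop
 endfacet
 facet normal -0.164 0.983 0.082
  outer loop
   vertex 0.8 4.5 2.2
   vertex 1.5 4.5 3.6
   vertex 2.1 4.9 0.0
  endloop
 endfacet
 facet normal -0.864 0.104 -0.492
  outer loop
   vertex 0.8 4.5 2.2
   vertex 2.1 4.9 0.0
   vertex 1.7 3.0 0.3
  endloop
 endfacet
 facet normal -0.965 0.049 -0.258
  outer loop
   vertex 0.2 2.2 4.0
   vertex 0.0 3.0 4.9
   vertex 0.8 4.5 2.2
  endloop
 endfacet
 facet normal -0.920 -0.062 -0.387
  outer loop
   vertex 0.2 2.2 4.0
   vertex 0.8 4.5 2.2
   vertex 1.7 3.0 0.3
  endloop
 endfacet
 facet normal -0.838 -0.487 0.246
  outer loop
   vertex 0.2 2.2 4.0
   vertex 1.1 0.6 3.9
   vertex 0.0 3.0 4.9
  endloop
 endfacet
 facet normal -0.803 -0.426 -0.417
  outer loop
   vertex 0.2 2.2 4.0
   vertex 1.7 3.0 0.3
   vertex 1.1 0.6 3.9
  endloop
 endfacet
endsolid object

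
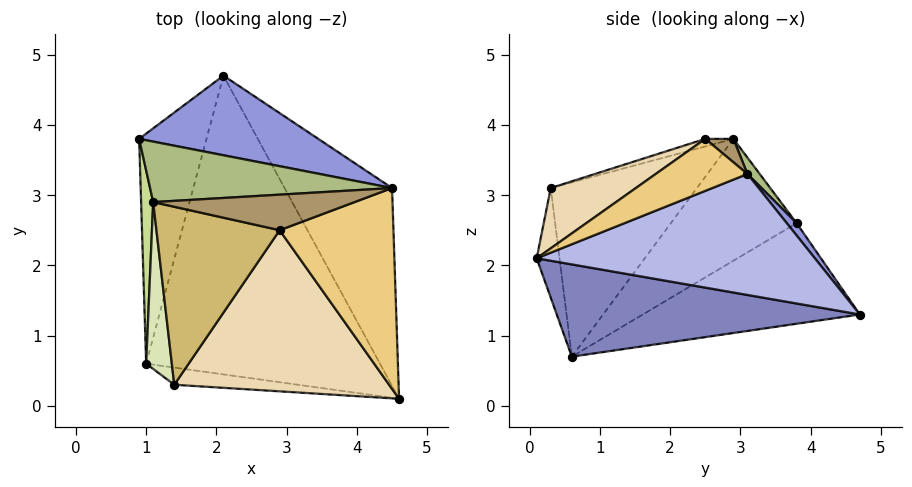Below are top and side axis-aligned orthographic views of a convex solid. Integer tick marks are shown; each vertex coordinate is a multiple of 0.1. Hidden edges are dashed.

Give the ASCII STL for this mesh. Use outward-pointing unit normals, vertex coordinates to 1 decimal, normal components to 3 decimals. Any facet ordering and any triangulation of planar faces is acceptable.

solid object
 facet normal -0.795 0.291 -0.532
  outer loop
   vertex 2.1 4.7 1.3
   vertex 1.0 0.6 0.7
   vertex 0.9 3.8 2.6
  endloop
 endfacet
 facet normal 0.367 0.038 -0.930
  outer loop
   vertex 2.1 4.7 1.3
   vertex 4.6 0.1 2.1
   vertex 1.0 0.6 0.7
  endloop
 endfacet
 facet normal 0.041 0.804 0.594
  outer loop
   vertex 4.5 3.1 3.3
   vertex 2.1 4.7 1.3
   vertex 0.9 3.8 2.6
  endloop
 endfacet
 facet normal 0.718 0.279 -0.638
  outer loop
   vertex 4.5 3.1 3.3
   vertex 4.6 0.1 2.1
   vertex 2.1 4.7 1.3
  endloop
 endfacet
 facet normal -0.096 -0.990 -0.108
  outer loop
   vertex 1.4 0.3 3.1
   vertex 1.0 0.6 0.7
   vertex 4.6 0.1 2.1
  endloop
 endfacet
 facet normal 0.040 0.803 0.595
  outer loop
   vertex 1.1 2.9 3.8
   vertex 4.5 3.1 3.3
   vertex 0.9 3.8 2.6
  endloop
 endfacet
 facet normal -0.991 -0.089 0.098
  outer loop
   vertex 1.1 2.9 3.8
   vertex 0.9 3.8 2.6
   vertex 1.0 0.6 0.7
  endloop
 endfacet
 facet normal -0.978 -0.152 0.144
  outer loop
   vertex 1.1 2.9 3.8
   vertex 1.0 0.6 0.7
   vertex 1.4 0.3 3.1
  endloop
 endfacet
 facet normal 0.102 0.461 0.881
  outer loop
   vertex 2.9 2.5 3.8
   vertex 4.5 3.1 3.3
   vertex 1.1 2.9 3.8
  endloop
 endfacet
 facet normal -0.059 -0.266 0.962
  outer loop
   vertex 2.9 2.5 3.8
   vertex 1.1 2.9 3.8
   vertex 1.4 0.3 3.1
  endloop
 endfacet
 facet normal 0.392 -0.330 0.859
  outer loop
   vertex 2.9 2.5 3.8
   vertex 4.6 0.1 2.1
   vertex 4.5 3.1 3.3
  endloop
 endfacet
 facet normal 0.243 -0.440 0.864
  outer loop
   vertex 2.9 2.5 3.8
   vertex 1.4 0.3 3.1
   vertex 4.6 0.1 2.1
  endloop
 endfacet
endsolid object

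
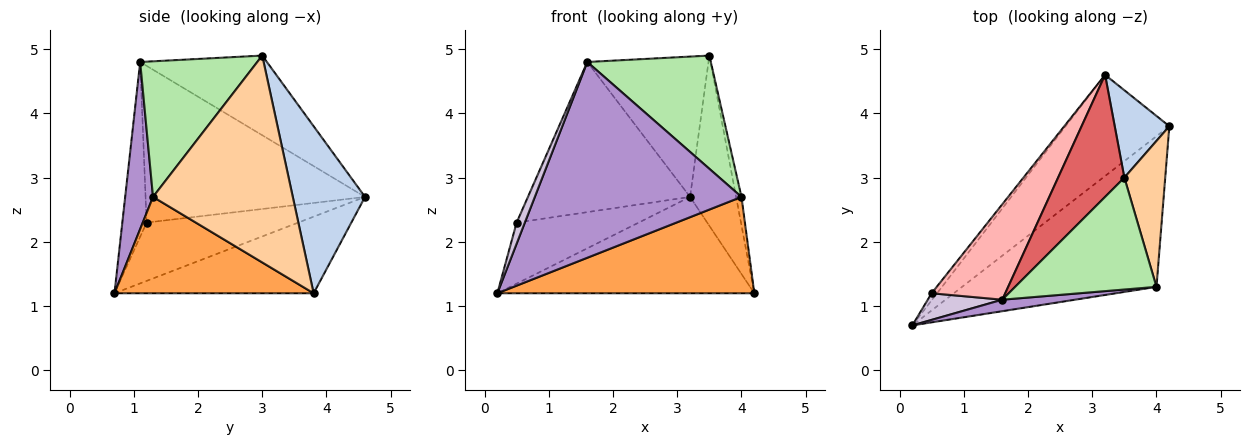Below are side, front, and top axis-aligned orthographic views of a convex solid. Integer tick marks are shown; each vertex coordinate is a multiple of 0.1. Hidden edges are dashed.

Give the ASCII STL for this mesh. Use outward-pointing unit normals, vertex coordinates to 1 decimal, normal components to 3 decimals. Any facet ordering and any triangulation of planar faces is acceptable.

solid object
 facet normal -0.471 0.608 -0.639
  outer loop
   vertex 3.2 4.6 2.7
   vertex 4.2 3.8 1.2
   vertex 0.2 0.7 1.2
  endloop
 endfacet
 facet normal 0.813 0.518 0.266
  outer loop
   vertex 3.5 3.0 4.9
   vertex 4.2 3.8 1.2
   vertex 3.2 4.6 2.7
  endloop
 endfacet
 facet normal 0.385 -0.497 -0.777
  outer loop
   vertex 4.0 1.3 2.7
   vertex 0.2 0.7 1.2
   vertex 4.2 3.8 1.2
  endloop
 endfacet
 facet normal 0.980 0.038 0.194
  outer loop
   vertex 4.0 1.3 2.7
   vertex 4.2 3.8 1.2
   vertex 3.5 3.0 4.9
  endloop
 endfacet
 facet normal -0.777 0.625 -0.072
  outer loop
   vertex 0.5 1.2 2.3
   vertex 3.2 4.6 2.7
   vertex 0.2 0.7 1.2
  endloop
 endfacet
 facet normal 0.559 -0.590 0.583
  outer loop
   vertex 1.6 1.1 4.8
   vertex 4.0 1.3 2.7
   vertex 3.5 3.0 4.9
  endloop
 endfacet
 facet normal -0.619 0.592 0.515
  outer loop
   vertex 1.6 1.1 4.8
   vertex 3.5 3.0 4.9
   vertex 3.2 4.6 2.7
  endloop
 endfacet
 facet normal -0.752 0.556 0.353
  outer loop
   vertex 1.6 1.1 4.8
   vertex 3.2 4.6 2.7
   vertex 0.5 1.2 2.3
  endloop
 endfacet
 facet normal 0.133 -0.989 0.058
  outer loop
   vertex 1.6 1.1 4.8
   vertex 0.2 0.7 1.2
   vertex 4.0 1.3 2.7
  endloop
 endfacet
 facet normal -0.878 -0.297 0.375
  outer loop
   vertex 1.6 1.1 4.8
   vertex 0.5 1.2 2.3
   vertex 0.2 0.7 1.2
  endloop
 endfacet
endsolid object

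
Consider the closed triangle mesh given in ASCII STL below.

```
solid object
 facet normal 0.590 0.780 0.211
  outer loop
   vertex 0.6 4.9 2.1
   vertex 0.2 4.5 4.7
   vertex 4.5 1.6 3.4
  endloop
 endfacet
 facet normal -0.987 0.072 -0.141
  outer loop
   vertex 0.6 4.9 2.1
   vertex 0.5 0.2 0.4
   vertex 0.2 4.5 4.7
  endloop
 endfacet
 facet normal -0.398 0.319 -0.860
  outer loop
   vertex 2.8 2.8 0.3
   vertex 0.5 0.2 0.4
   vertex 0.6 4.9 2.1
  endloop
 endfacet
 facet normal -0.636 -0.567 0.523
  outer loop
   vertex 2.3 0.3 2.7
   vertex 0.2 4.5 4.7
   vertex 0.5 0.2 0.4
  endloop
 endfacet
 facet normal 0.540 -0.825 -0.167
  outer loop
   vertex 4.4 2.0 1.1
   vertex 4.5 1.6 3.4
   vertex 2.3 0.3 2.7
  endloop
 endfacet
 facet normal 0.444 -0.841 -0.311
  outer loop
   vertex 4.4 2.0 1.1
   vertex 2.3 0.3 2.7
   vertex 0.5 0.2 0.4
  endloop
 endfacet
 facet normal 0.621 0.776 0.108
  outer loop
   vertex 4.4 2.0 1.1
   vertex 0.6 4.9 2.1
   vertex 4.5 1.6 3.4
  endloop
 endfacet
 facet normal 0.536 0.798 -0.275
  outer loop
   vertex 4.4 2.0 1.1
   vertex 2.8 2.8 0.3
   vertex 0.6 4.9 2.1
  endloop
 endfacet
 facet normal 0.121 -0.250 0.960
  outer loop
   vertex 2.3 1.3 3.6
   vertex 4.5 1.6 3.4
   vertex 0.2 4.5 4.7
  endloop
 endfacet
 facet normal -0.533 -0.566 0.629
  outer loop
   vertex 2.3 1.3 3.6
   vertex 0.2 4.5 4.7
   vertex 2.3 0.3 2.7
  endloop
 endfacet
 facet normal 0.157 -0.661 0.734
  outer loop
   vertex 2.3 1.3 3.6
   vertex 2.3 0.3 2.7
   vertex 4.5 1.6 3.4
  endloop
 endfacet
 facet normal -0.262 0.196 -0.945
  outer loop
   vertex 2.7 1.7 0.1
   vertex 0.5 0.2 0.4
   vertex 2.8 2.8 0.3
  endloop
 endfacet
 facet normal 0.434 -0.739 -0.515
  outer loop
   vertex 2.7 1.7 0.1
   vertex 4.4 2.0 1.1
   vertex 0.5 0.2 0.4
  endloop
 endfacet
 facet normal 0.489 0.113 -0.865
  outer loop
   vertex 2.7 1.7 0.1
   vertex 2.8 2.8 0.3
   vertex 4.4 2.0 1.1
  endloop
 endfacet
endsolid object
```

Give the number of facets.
14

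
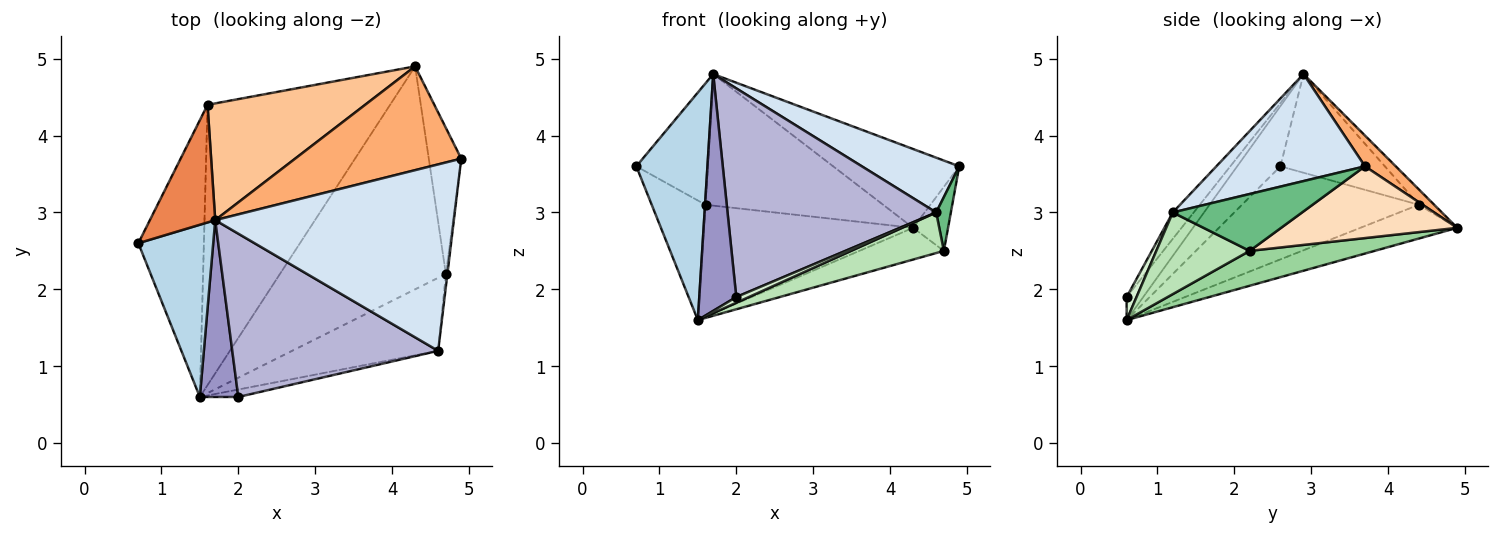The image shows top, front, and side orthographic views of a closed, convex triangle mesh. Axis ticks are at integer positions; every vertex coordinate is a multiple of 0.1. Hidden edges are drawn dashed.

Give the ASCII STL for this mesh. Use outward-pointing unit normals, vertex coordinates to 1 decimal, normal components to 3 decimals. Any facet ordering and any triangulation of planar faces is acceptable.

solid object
 facet normal -0.793 0.241 -0.559
  outer loop
   vertex 1.6 4.4 3.1
   vertex 1.5 0.6 1.6
   vertex 0.7 2.6 3.6
  endloop
 endfacet
 facet normal -0.169 0.366 -0.915
  outer loop
   vertex 1.6 4.4 3.1
   vertex 4.3 4.9 2.8
   vertex 1.5 0.6 1.6
  endloop
 endfacet
 facet normal -0.436 -0.718 0.543
  outer loop
   vertex 1.7 2.9 4.8
   vertex 0.7 2.6 3.6
   vertex 1.5 0.6 1.6
  endloop
 endfacet
 facet normal 0.395 -0.259 0.881
  outer loop
   vertex 1.7 2.9 4.8
   vertex 4.6 1.2 3.0
   vertex 4.9 3.7 3.6
  endloop
 endfacet
 facet normal -0.724 0.495 0.480
  outer loop
   vertex 1.7 2.9 4.8
   vertex 1.6 4.4 3.1
   vertex 0.7 2.6 3.6
  endloop
 endfacet
 facet normal 0.146 0.598 0.788
  outer loop
   vertex 1.7 2.9 4.8
   vertex 4.9 3.7 3.6
   vertex 4.3 4.9 2.8
  endloop
 endfacet
 facet normal -0.065 0.746 0.662
  outer loop
   vertex 1.7 2.9 4.8
   vertex 4.3 4.9 2.8
   vertex 1.6 4.4 3.1
  endloop
 endfacet
 facet normal 0.897 0.178 -0.406
  outer loop
   vertex 4.7 2.2 2.5
   vertex 4.3 4.9 2.8
   vertex 4.9 3.7 3.6
  endloop
 endfacet
 facet normal 0.993 -0.113 -0.027
  outer loop
   vertex 4.7 2.2 2.5
   vertex 4.9 3.7 3.6
   vertex 4.6 1.2 3.0
  endloop
 endfacet
 facet normal 0.204 0.138 -0.969
  outer loop
   vertex 4.7 2.2 2.5
   vertex 1.5 0.6 1.6
   vertex 4.3 4.9 2.8
  endloop
 endfacet
 facet normal 0.439 -0.437 -0.785
  outer loop
   vertex 4.7 2.2 2.5
   vertex 4.6 1.2 3.0
   vertex 1.5 0.6 1.6
  endloop
 endfacet
 facet normal 0.430 -0.549 -0.717
  outer loop
   vertex 2.0 0.6 1.9
   vertex 1.5 0.6 1.6
   vertex 4.6 1.2 3.0
  endloop
 endfacet
 facet normal -0.338 -0.754 0.563
  outer loop
   vertex 2.0 0.6 1.9
   vertex 1.7 2.9 4.8
   vertex 1.5 0.6 1.6
  endloop
 endfacet
 facet normal -0.079 -0.785 0.614
  outer loop
   vertex 2.0 0.6 1.9
   vertex 4.6 1.2 3.0
   vertex 1.7 2.9 4.8
  endloop
 endfacet
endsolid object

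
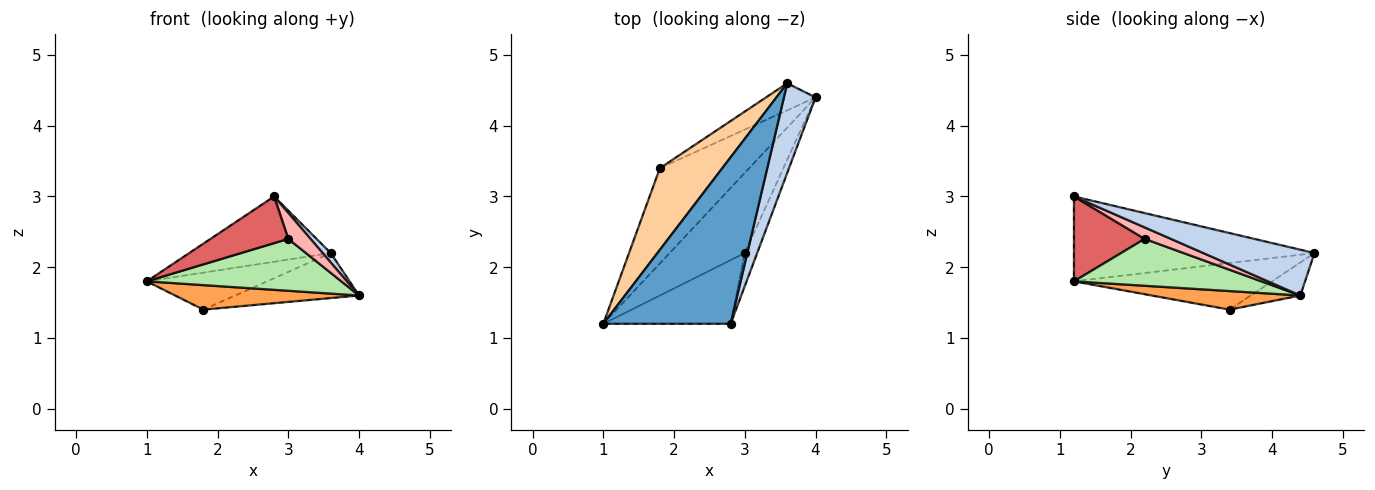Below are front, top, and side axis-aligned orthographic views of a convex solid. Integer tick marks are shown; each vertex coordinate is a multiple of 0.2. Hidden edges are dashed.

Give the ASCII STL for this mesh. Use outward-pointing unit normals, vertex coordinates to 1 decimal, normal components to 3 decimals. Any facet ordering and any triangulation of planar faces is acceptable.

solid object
 facet normal -0.527 0.310 0.791
  outer loop
   vertex 3.6 4.6 2.2
   vertex 1.0 1.2 1.8
   vertex 2.8 1.2 3.0
  endloop
 endfacet
 facet normal 0.821 -0.060 0.567
  outer loop
   vertex 3.6 4.6 2.2
   vertex 2.8 1.2 3.0
   vertex 4.0 4.4 1.6
  endloop
 endfacet
 facet normal 0.197 -0.244 -0.949
  outer loop
   vertex 1.8 3.4 1.4
   vertex 4.0 4.4 1.6
   vertex 1.0 1.2 1.8
  endloop
 endfacet
 facet normal -0.562 0.341 0.753
  outer loop
   vertex 1.8 3.4 1.4
   vertex 1.0 1.2 1.8
   vertex 3.6 4.6 2.2
  endloop
 endfacet
 facet normal -0.324 0.811 -0.487
  outer loop
   vertex 1.8 3.4 1.4
   vertex 3.6 4.6 2.2
   vertex 4.0 4.4 1.6
  endloop
 endfacet
 facet normal 0.464 -0.481 -0.744
  outer loop
   vertex 3.0 2.2 2.4
   vertex 1.0 1.2 1.8
   vertex 4.0 4.4 1.6
  endloop
 endfacet
 facet normal 0.474 -0.521 -0.710
  outer loop
   vertex 3.0 2.2 2.4
   vertex 2.8 1.2 3.0
   vertex 1.0 1.2 1.8
  endloop
 endfacet
 facet normal 0.590 -0.499 -0.635
  outer loop
   vertex 3.0 2.2 2.4
   vertex 4.0 4.4 1.6
   vertex 2.8 1.2 3.0
  endloop
 endfacet
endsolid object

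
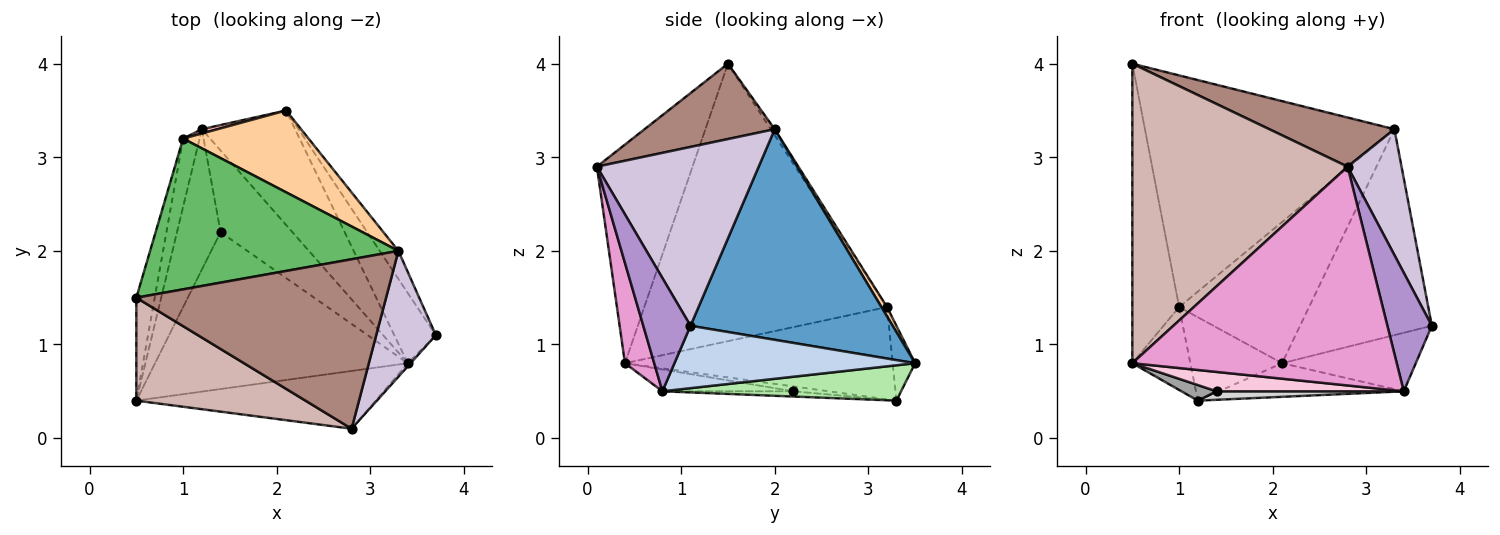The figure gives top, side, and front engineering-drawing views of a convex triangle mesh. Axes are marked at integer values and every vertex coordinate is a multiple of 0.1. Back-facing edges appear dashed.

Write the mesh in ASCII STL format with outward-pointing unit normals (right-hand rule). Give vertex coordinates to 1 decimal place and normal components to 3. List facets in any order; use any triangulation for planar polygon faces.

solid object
 facet normal 0.835 0.545 -0.074
  outer loop
   vertex 3.3 2.0 3.3
   vertex 3.7 1.1 1.2
   vertex 2.1 3.5 0.8
  endloop
 endfacet
 facet normal 0.755 0.420 -0.504
  outer loop
   vertex 3.4 0.8 0.5
   vertex 2.1 3.5 0.8
   vertex 3.7 1.1 1.2
  endloop
 endfacet
 facet normal -0.980 0.189 -0.065
  outer loop
   vertex 1.0 3.2 1.4
   vertex 0.5 0.4 0.8
   vertex 0.5 1.5 4.0
  endloop
 endfacet
 facet normal 0.037 0.865 0.501
  outer loop
   vertex 1.0 3.2 1.4
   vertex 3.3 2.0 3.3
   vertex 2.1 3.5 0.8
  endloop
 endfacet
 facet normal -0.013 0.838 0.545
  outer loop
   vertex 1.0 3.2 1.4
   vertex 0.5 1.5 4.0
   vertex 3.3 2.0 3.3
  endloop
 endfacet
 facet normal 0.342 0.265 -0.902
  outer loop
   vertex 1.2 3.3 0.4
   vertex 2.1 3.5 0.8
   vertex 3.4 0.8 0.5
  endloop
 endfacet
 facet normal -0.963 0.209 -0.172
  outer loop
   vertex 1.2 3.3 0.4
   vertex 0.5 0.4 0.8
   vertex 1.0 3.2 1.4
  endloop
 endfacet
 facet normal -0.238 0.970 0.049
  outer loop
   vertex 1.2 3.3 0.4
   vertex 1.0 3.2 1.4
   vertex 2.1 3.5 0.8
  endloop
 endfacet
 facet normal 0.728 -0.686 -0.018
  outer loop
   vertex 2.8 0.1 2.9
   vertex 3.4 0.8 0.5
   vertex 3.7 1.1 1.2
  endloop
 endfacet
 facet normal 0.905 -0.302 0.302
  outer loop
   vertex 2.8 0.1 2.9
   vertex 3.7 1.1 1.2
   vertex 3.3 2.0 3.3
  endloop
 endfacet
 facet normal 0.278 -0.267 0.922
  outer loop
   vertex 2.8 0.1 2.9
   vertex 3.3 2.0 3.3
   vertex 0.5 1.5 4.0
  endloop
 endfacet
 facet normal -0.387 -0.872 0.300
  outer loop
   vertex 2.8 0.1 2.9
   vertex 0.5 1.5 4.0
   vertex 0.5 0.4 0.8
  endloop
 endfacet
 facet normal 0.106 -0.961 -0.254
  outer loop
   vertex 2.8 0.1 2.9
   vertex 0.5 0.4 0.8
   vertex 3.4 0.8 0.5
  endloop
 endfacet
 facet normal -0.085 -0.122 -0.989
  outer loop
   vertex 1.4 2.2 0.5
   vertex 3.4 0.8 0.5
   vertex 0.5 0.4 0.8
  endloop
 endfacet
 facet normal -0.110 -0.110 -0.988
  outer loop
   vertex 1.4 2.2 0.5
   vertex 0.5 0.4 0.8
   vertex 1.2 3.3 0.4
  endloop
 endfacet
 facet normal -0.072 -0.103 -0.992
  outer loop
   vertex 1.4 2.2 0.5
   vertex 1.2 3.3 0.4
   vertex 3.4 0.8 0.5
  endloop
 endfacet
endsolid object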